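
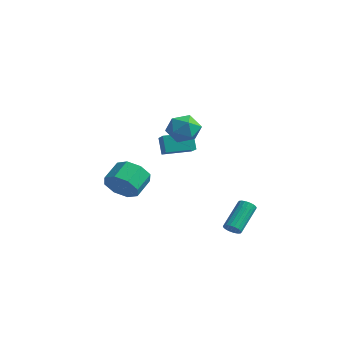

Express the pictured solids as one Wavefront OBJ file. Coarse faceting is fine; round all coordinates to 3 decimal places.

v 3.151 2.78 -4.555
v 3.686 2.902 -4.529
v 3.285 4.382 -3.2
v 2.749 4.26 -3.225
v 3.607 3.044 -4.711
v 3.205 4.525 -3.382
v 3.437 3.134 -4.863
v 3.035 4.615 -3.534
v 3.21 3.154 -4.953
v 2.809 4.635 -3.624
v 2.972 3.099 -4.965
v 2.571 4.58 -3.636
v 2.769 2.982 -4.895
v 2.368 4.463 -3.566
v 2.642 2.824 -4.758
v 2.24 4.305 -3.429
v 2.615 2.658 -4.58
v 2.214 4.138 -3.251
v 2.695 2.515 -4.398
v 2.293 3.996 -3.069
v 2.865 2.425 -4.246
v 2.463 3.906 -2.917
v 3.091 2.405 -4.156
v 2.69 3.886 -2.827
v 3.329 2.46 -4.144
v 2.928 3.941 -2.815
v 3.532 2.577 -4.214
v 3.131 4.058 -2.885
v 3.66 2.735 -4.351
v 3.258 4.216 -3.022
v -1.589 2.159 0.042
v -2.05 2.325 1.149
v -3.015 3.066 -0.687
v -3.475 3.232 0.419
v -0.725 3.628 0.181
v -1.185 3.794 1.287
v -2.15 4.535 -0.549
v -2.611 4.701 0.558
v 2.263 0.497 4.117
v 3 0.693 3.424
v 1.58 -0.613 3.076
v 2.317 -0.417 2.383
v 2.551 -0.905 3.26
v 2.973 -0.219 3.904
v 1.607 0.299 2.596
v 2.029 0.985 3.24
v 2.595 0.571 2.485
v 3.178 -0.173 2.895
v 1.402 0.253 3.605
v 1.985 -0.491 4.015
v -1.346 -1.249 -1.677
v -0.691 -0.643 -2.32
v -1.039 0.534 -1.567
v -1.694 -0.071 -0.923
v -1.479 -0.688 -2.614
v -1.827 0.489 -1.861
v -2.189 -1.061 -2.358
v -2.537 0.116 -1.605
v -2.405 -1.544 -1.704
v -2.753 -0.367 -0.951
v -2.001 -1.854 -1.033
v -2.349 -0.677 -0.28
v -1.213 -1.809 -0.739
v -1.561 -0.632 0.014
v -0.503 -1.436 -0.995
v -0.851 -0.259 -0.242
v -0.287 -0.953 -1.649
v -0.635 0.224 -0.896
f 2 1 5
f 2 5 3
f 3 5 6
f 3 6 4
f 5 1 7
f 5 7 6
f 6 7 8
f 6 8 4
f 7 1 9
f 7 9 8
f 8 9 10
f 8 10 4
f 9 1 11
f 9 11 10
f 10 11 12
f 10 12 4
f 11 1 13
f 11 13 12
f 12 13 14
f 12 14 4
f 13 1 15
f 13 15 14
f 14 15 16
f 14 16 4
f 15 1 17
f 15 17 16
f 16 17 18
f 16 18 4
f 17 1 19
f 17 19 18
f 18 19 20
f 18 20 4
f 19 1 21
f 19 21 20
f 20 21 22
f 20 22 4
f 21 1 23
f 21 23 22
f 22 23 24
f 22 24 4
f 23 1 25
f 23 25 24
f 24 25 26
f 24 26 4
f 25 1 27
f 25 27 26
f 26 27 28
f 26 28 4
f 27 1 29
f 27 29 28
f 28 29 30
f 28 30 4
f 29 1 2
f 29 2 30
f 30 2 3
f 30 3 4
f 32 34 31
f 35 32 31
f 31 34 33
f 33 35 31
f 32 38 34
f 36 32 35
f 36 38 32
f 34 38 33
f 37 35 33
f 33 38 37
f 37 36 35
f 38 36 37
f 39 50 44
f 39 44 40
f 39 40 46
f 39 46 49
f 39 49 50
f 40 44 48
f 44 50 43
f 50 49 41
f 49 46 45
f 46 40 47
f 42 48 43
f 42 43 41
f 42 41 45
f 42 45 47
f 42 47 48
f 43 48 44
f 41 43 50
f 45 41 49
f 47 45 46
f 48 47 40
f 52 51 55
f 52 55 53
f 53 55 56
f 53 56 54
f 55 51 57
f 55 57 56
f 56 57 58
f 56 58 54
f 57 51 59
f 57 59 58
f 58 59 60
f 58 60 54
f 59 51 61
f 59 61 60
f 60 61 62
f 60 62 54
f 61 51 63
f 61 63 62
f 62 63 64
f 62 64 54
f 63 51 65
f 63 65 64
f 64 65 66
f 64 66 54
f 65 51 67
f 65 67 66
f 66 67 68
f 66 68 54
f 67 51 52
f 67 52 68
f 68 52 53
f 68 53 54



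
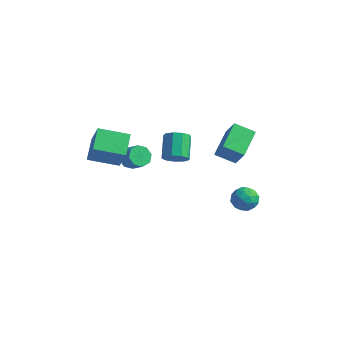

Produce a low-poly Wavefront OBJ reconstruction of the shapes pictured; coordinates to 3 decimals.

v 1.344 3.56 -2.832
v 2.021 3.743 -2.368
v 1.659 2.237 -2.772
v 2.336 2.42 -2.308
v 1.566 2.519 -1.985
v 1.371 3.336 -2.022
v 2.309 2.644 -3.118
v 2.114 3.461 -3.155
v 2.618 3.176 -2.544
v 2.158 3.099 -1.844
v 1.522 2.881 -3.296
v 1.062 2.804 -2.596
v 1.655 3.767 -2.605
v 2.025 2.213 -2.535
v 1.572 2.271 -2.345
v 1.97 2.378 -2.072
v 1.273 3.529 -2.402
v 1.671 3.636 -2.129
v 1.403 2.916 -1.904
v 2.009 2.344 -3.011
v 2.407 2.451 -2.738
v 1.71 3.602 -3.068
v 2.108 3.709 -2.795
v 2.277 3.064 -3.236
v 2.404 3.542 -2.436
v 2.589 2.764 -2.401
v 2.573 2.896 -2.877
v 2.458 3.377 -2.899
v 2.133 3.496 -2.024
v 2.319 2.719 -1.989
v 1.866 2.777 -1.799
v 1.751 3.257 -1.821
v 2.484 3.163 -2.128
v 1.361 3.261 -3.151
v 1.547 2.484 -3.116
v 1.929 2.723 -3.319
v 1.814 3.203 -3.341
v 1.091 3.216 -2.739
v 1.276 2.438 -2.704
v 1.222 2.603 -2.241
v 1.107 3.084 -2.263
v 1.196 2.817 -3.012
v 0.069 2.549 0.547
v 0.865 2.225 1.751
v -0.386 4.202 1.293
v 0.41 3.878 2.498
v 1.11 3.082 0.002
v 1.906 2.758 1.207
v 0.655 4.735 0.749
v 1.451 4.411 1.953
v -3.502 -3.8 2.186
v -4.14 -2.649 2.884
v -2.152 -2.771 1.722
v -2.79 -1.62 2.421
v -2.69 -4.22 3.619
v -3.328 -3.069 4.318
v -1.34 -3.191 3.156
v -1.978 -2.04 3.854
v -2.672 -1.25 1.214
v -2.306 -1.505 0.674
v -1.483 -1.664 1.306
v -1.848 -1.41 1.846
v -2.247 -0.976 0.73
v -1.424 -1.135 1.362
v -2.436 -0.607 1.07
v -1.613 -0.766 1.702
v -2.764 -0.615 1.494
v -1.94 -0.775 2.126
v -3.037 -0.996 1.754
v -2.214 -1.155 2.386
v -3.096 -1.525 1.698
v -2.273 -1.684 2.33
v -2.907 -1.894 1.358
v -2.084 -2.053 1.99
v -2.58 -1.885 0.934
v -1.756 -2.045 1.566
v 0.154 -0.947 2.266
v 0.82 -0.728 2.501
v 0.153 0.266 3.469
v -0.514 0.047 3.234
v 0.674 -0.445 2.108
v 0.006 0.55 3.076
v 0.283 -0.396 1.789
v -0.384 0.598 2.758
v -0.167 -0.605 1.694
v -0.835 0.389 2.662
v -0.468 -0.975 1.866
v -1.135 0.02 2.834
v -0.478 -1.331 2.225
v -1.145 -0.337 3.193
v -0.192 -1.508 2.603
v -0.859 -0.513 3.572
v 0.256 -1.422 2.824
v -0.412 -0.428 3.792
v 0.655 -1.115 2.784
v -0.012 -0.12 3.752
f 1 38 17
f 38 12 41
f 17 41 6
f 38 41 17
f 1 17 13
f 17 6 18
f 13 18 2
f 17 18 13
f 1 13 22
f 13 2 23
f 22 23 8
f 13 23 22
f 1 22 34
f 22 8 37
f 34 37 11
f 22 37 34
f 1 34 38
f 34 11 42
f 38 42 12
f 34 42 38
f 2 18 29
f 18 6 32
f 29 32 10
f 18 32 29
f 6 41 19
f 41 12 40
f 19 40 5
f 41 40 19
f 12 42 39
f 42 11 35
f 39 35 3
f 42 35 39
f 11 37 36
f 37 8 24
f 36 24 7
f 37 24 36
f 8 23 28
f 23 2 25
f 28 25 9
f 23 25 28
f 4 30 16
f 30 10 31
f 16 31 5
f 30 31 16
f 4 16 14
f 16 5 15
f 14 15 3
f 16 15 14
f 4 14 21
f 14 3 20
f 21 20 7
f 14 20 21
f 4 21 26
f 21 7 27
f 26 27 9
f 21 27 26
f 4 26 30
f 26 9 33
f 30 33 10
f 26 33 30
f 5 31 19
f 31 10 32
f 19 32 6
f 31 32 19
f 3 15 39
f 15 5 40
f 39 40 12
f 15 40 39
f 7 20 36
f 20 3 35
f 36 35 11
f 20 35 36
f 9 27 28
f 27 7 24
f 28 24 8
f 27 24 28
f 10 33 29
f 33 9 25
f 29 25 2
f 33 25 29
f 44 46 43
f 47 44 43
f 43 46 45
f 45 47 43
f 44 50 46
f 48 44 47
f 48 50 44
f 46 50 45
f 49 47 45
f 45 50 49
f 49 48 47
f 50 48 49
f 52 54 51
f 55 52 51
f 51 54 53
f 53 55 51
f 52 58 54
f 56 52 55
f 56 58 52
f 54 58 53
f 57 55 53
f 53 58 57
f 57 56 55
f 58 56 57
f 60 59 63
f 60 63 61
f 61 63 64
f 61 64 62
f 63 59 65
f 63 65 64
f 64 65 66
f 64 66 62
f 65 59 67
f 65 67 66
f 66 67 68
f 66 68 62
f 67 59 69
f 67 69 68
f 68 69 70
f 68 70 62
f 69 59 71
f 69 71 70
f 70 71 72
f 70 72 62
f 71 59 73
f 71 73 72
f 72 73 74
f 72 74 62
f 73 59 75
f 73 75 74
f 74 75 76
f 74 76 62
f 75 59 60
f 75 60 76
f 76 60 61
f 76 61 62
f 78 77 81
f 78 81 79
f 79 81 82
f 79 82 80
f 81 77 83
f 81 83 82
f 82 83 84
f 82 84 80
f 83 77 85
f 83 85 84
f 84 85 86
f 84 86 80
f 85 77 87
f 85 87 86
f 86 87 88
f 86 88 80
f 87 77 89
f 87 89 88
f 88 89 90
f 88 90 80
f 89 77 91
f 89 91 90
f 90 91 92
f 90 92 80
f 91 77 93
f 91 93 92
f 92 93 94
f 92 94 80
f 93 77 95
f 93 95 94
f 94 95 96
f 94 96 80
f 95 77 78
f 95 78 96
f 96 78 79
f 96 79 80



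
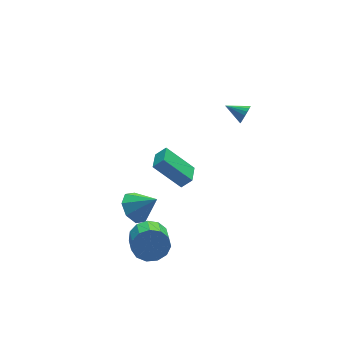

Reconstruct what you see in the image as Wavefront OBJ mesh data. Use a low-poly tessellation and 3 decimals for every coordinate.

v -3.808 -3.238 -2.448
v -3.184 -3.725 -3.043
v -3.527 -4.748 -2.566
v -4.152 -4.262 -1.972
v -2.898 -3.605 -2.579
v -3.241 -4.628 -2.102
v -2.901 -3.368 -2.074
v -3.245 -4.392 -1.597
v -3.192 -3.091 -1.688
v -3.536 -4.114 -1.211
v -3.679 -2.86 -1.543
v -4.023 -3.883 -1.066
v -4.207 -2.749 -1.686
v -4.55 -3.772 -1.209
v -4.608 -2.794 -2.071
v -4.952 -3.817 -1.594
v -4.755 -2.98 -2.575
v -5.099 -4.003 -2.099
v -4.602 -3.248 -3.04
v -4.945 -4.271 -2.563
v -4.197 -3.513 -3.317
v -4.54 -4.536 -2.84
v -3.668 -3.691 -3.318
v -4.011 -4.714 -2.841
v -3.365 -0.726 -2.816
v -2.66 -0.816 -3.475
v -2.475 -1.434 -1.764
v -2.61 -0.183 -3.091
v -3.002 0.132 -2.545
v -3.608 -0.055 -2.159
v -4.071 -0.635 -2.157
v -4.121 -1.268 -2.541
v -3.728 -1.583 -3.087
v -3.123 -1.396 -3.473
v 0.354 0.268 -3.251
v -0.809 1.254 -1.837
v -0.173 0.488 -3.839
v -1.337 1.475 -2.425
v 0.977 1.265 -3.435
v -0.187 2.252 -2.021
v 0.449 1.486 -4.023
v -0.714 2.472 -2.609
v 2.135 -1.973 3.832
v 2.433 -1.893 4.3
v 1.425 -1.167 4.148
v 2.54 -1.736 4.138
v 2.567 -1.626 3.916
v 2.508 -1.585 3.678
v 2.375 -1.62 3.47
v 2.195 -1.726 3.334
v 2.003 -1.88 3.296
v 1.837 -2.053 3.365
v 1.73 -2.21 3.527
v 1.704 -2.32 3.749
v 1.763 -2.362 3.987
v 1.895 -2.326 4.195
v 2.076 -2.221 4.331
v 2.267 -2.066 4.369
f 2 1 5
f 2 5 3
f 3 5 6
f 3 6 4
f 5 1 7
f 5 7 6
f 6 7 8
f 6 8 4
f 7 1 9
f 7 9 8
f 8 9 10
f 8 10 4
f 9 1 11
f 9 11 10
f 10 11 12
f 10 12 4
f 11 1 13
f 11 13 12
f 12 13 14
f 12 14 4
f 13 1 15
f 13 15 14
f 14 15 16
f 14 16 4
f 15 1 17
f 15 17 16
f 16 17 18
f 16 18 4
f 17 1 19
f 17 19 18
f 18 19 20
f 18 20 4
f 19 1 21
f 19 21 20
f 20 21 22
f 20 22 4
f 21 1 23
f 21 23 22
f 22 23 24
f 22 24 4
f 23 1 2
f 23 2 24
f 24 2 3
f 24 3 4
f 26 25 28
f 26 28 27
f 28 25 29
f 28 29 27
f 29 25 30
f 29 30 27
f 30 25 31
f 30 31 27
f 31 25 32
f 31 32 27
f 32 25 33
f 32 33 27
f 33 25 34
f 33 34 27
f 34 25 26
f 34 26 27
f 36 38 35
f 39 36 35
f 35 38 37
f 37 39 35
f 36 42 38
f 40 36 39
f 40 42 36
f 38 42 37
f 41 39 37
f 37 42 41
f 41 40 39
f 42 40 41
f 44 43 46
f 44 46 45
f 46 43 47
f 46 47 45
f 47 43 48
f 47 48 45
f 48 43 49
f 48 49 45
f 49 43 50
f 49 50 45
f 50 43 51
f 50 51 45
f 51 43 52
f 51 52 45
f 52 43 53
f 52 53 45
f 53 43 54
f 53 54 45
f 54 43 55
f 54 55 45
f 55 43 56
f 55 56 45
f 56 43 57
f 56 57 45
f 57 43 58
f 57 58 45
f 58 43 44
f 58 44 45



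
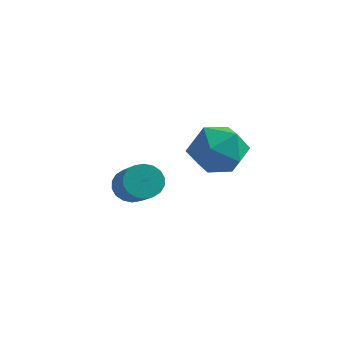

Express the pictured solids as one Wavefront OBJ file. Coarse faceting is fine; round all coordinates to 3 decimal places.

v -2.236 1.837 -4.376
v -1.801 1.655 -4.984
v -0.848 0.621 -3.993
v -1.284 0.803 -3.384
v -1.64 1.928 -4.854
v -0.687 0.894 -3.863
v -1.597 2.183 -4.629
v -0.644 1.149 -3.638
v -1.68 2.37 -4.354
v -0.728 1.336 -3.363
v -1.874 2.451 -4.083
v -0.922 1.417 -3.092
v -2.14 2.41 -3.87
v -1.187 1.376 -2.879
v -2.424 2.256 -3.758
v -1.472 1.222 -2.766
v -2.672 2.019 -3.767
v -1.719 0.985 -2.776
v -2.833 1.746 -3.897
v -1.88 0.712 -2.906
v -2.876 1.491 -4.122
v -1.923 0.457 -3.131
v -2.792 1.304 -4.397
v -1.84 0.27 -3.406
v -2.598 1.223 -4.668
v -1.646 0.189 -3.677
v -2.333 1.264 -4.881
v -1.38 0.23 -3.89
v -2.048 1.418 -4.994
v -1.096 0.384 -4.002
v 1.794 0.752 -1.097
v 2.817 0.454 -0.622
v 1.043 -0.874 -0.498
v 2.066 -1.172 -0.023
v 1.444 -0.297 0.434
v 1.908 0.708 0.063
v 1.952 -1.128 -1.183
v 2.416 -0.123 -1.554
v 2.915 -0.708 -0.676
v 2.601 -0.194 0.324
v 1.259 -0.226 -1.444
v 0.945 0.288 -0.444
f 2 1 5
f 2 5 3
f 3 5 6
f 3 6 4
f 5 1 7
f 5 7 6
f 6 7 8
f 6 8 4
f 7 1 9
f 7 9 8
f 8 9 10
f 8 10 4
f 9 1 11
f 9 11 10
f 10 11 12
f 10 12 4
f 11 1 13
f 11 13 12
f 12 13 14
f 12 14 4
f 13 1 15
f 13 15 14
f 14 15 16
f 14 16 4
f 15 1 17
f 15 17 16
f 16 17 18
f 16 18 4
f 17 1 19
f 17 19 18
f 18 19 20
f 18 20 4
f 19 1 21
f 19 21 20
f 20 21 22
f 20 22 4
f 21 1 23
f 21 23 22
f 22 23 24
f 22 24 4
f 23 1 25
f 23 25 24
f 24 25 26
f 24 26 4
f 25 1 27
f 25 27 26
f 26 27 28
f 26 28 4
f 27 1 29
f 27 29 28
f 28 29 30
f 28 30 4
f 29 1 2
f 29 2 30
f 30 2 3
f 30 3 4
f 31 42 36
f 31 36 32
f 31 32 38
f 31 38 41
f 31 41 42
f 32 36 40
f 36 42 35
f 42 41 33
f 41 38 37
f 38 32 39
f 34 40 35
f 34 35 33
f 34 33 37
f 34 37 39
f 34 39 40
f 35 40 36
f 33 35 42
f 37 33 41
f 39 37 38
f 40 39 32



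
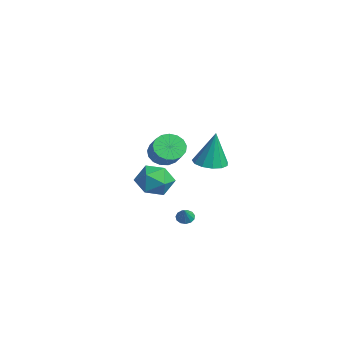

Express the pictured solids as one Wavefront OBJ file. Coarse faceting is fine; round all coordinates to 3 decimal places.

v -3.982 1.205 -3.06
v -3.428 2.072 -3.654
v -2.332 0.748 -2.186
v -1.778 1.615 -2.78
v -2.574 1.886 -1.942
v -3.594 2.168 -2.482
v -2.166 0.652 -3.358
v -3.186 0.934 -3.898
v -2.305 1.729 -3.839
v -2.557 2.492 -2.963
v -3.203 0.328 -2.877
v -3.455 1.091 -2.001
v 3.146 -0.085 1.778
v 3.606 0.367 1.209
v 4.674 0.317 2.033
v 4.214 -0.135 2.602
v 3.434 0.655 1.448
v 4.503 0.605 2.272
v 3.197 0.773 1.763
v 4.265 0.724 2.587
v 2.948 0.695 2.081
v 4.016 0.645 2.905
v 2.744 0.438 2.33
v 3.813 0.388 3.154
v 2.633 0.061 2.452
v 3.701 0.011 3.276
v 2.638 -0.349 2.42
v 3.707 -0.399 3.244
v 2.76 -0.699 2.241
v 3.829 -0.749 3.065
v 2.971 -0.908 1.956
v 4.039 -0.958 2.779
v 3.221 -0.929 1.63
v 4.29 -0.979 2.453
v 3.454 -0.756 1.338
v 4.523 -0.806 2.161
v 3.617 -0.43 1.146
v 4.685 -0.479 1.97
v 3.671 -0.025 1.1
v 4.74 -0.074 1.924
v 1.288 3.057 -0.089
v 2.211 2.836 -0.143
v 1.472 3.303 2.029
v 2.179 3.367 -0.202
v 1.865 3.8 -0.225
v 1.367 3.997 -0.205
v 0.845 3.895 -0.148
v 0.463 3.527 -0.072
v 0.344 3.011 -0.002
v 0.524 2.508 0.041
v 0.947 2.18 0.042
v 1.478 2.131 0.002
v 1.95 2.375 -0.067
v 0.8 1.872 -4.136
v 1.18 1.771 -4.461
v 1.42 1.588 -3.324
v 1.209 2.047 -4.386
v 1.108 2.267 -4.232
v 0.91 2.363 -4.047
v 0.677 2.302 -3.891
v 0.483 2.105 -3.812
v 0.39 1.834 -3.836
v 0.427 1.575 -3.955
v 0.583 1.411 -4.132
v 0.808 1.393 -4.31
v 1.031 1.527 -4.433
f 1 12 6
f 1 6 2
f 1 2 8
f 1 8 11
f 1 11 12
f 2 6 10
f 6 12 5
f 12 11 3
f 11 8 7
f 8 2 9
f 4 10 5
f 4 5 3
f 4 3 7
f 4 7 9
f 4 9 10
f 5 10 6
f 3 5 12
f 7 3 11
f 9 7 8
f 10 9 2
f 14 13 17
f 14 17 15
f 15 17 18
f 15 18 16
f 17 13 19
f 17 19 18
f 18 19 20
f 18 20 16
f 19 13 21
f 19 21 20
f 20 21 22
f 20 22 16
f 21 13 23
f 21 23 22
f 22 23 24
f 22 24 16
f 23 13 25
f 23 25 24
f 24 25 26
f 24 26 16
f 25 13 27
f 25 27 26
f 26 27 28
f 26 28 16
f 27 13 29
f 27 29 28
f 28 29 30
f 28 30 16
f 29 13 31
f 29 31 30
f 30 31 32
f 30 32 16
f 31 13 33
f 31 33 32
f 32 33 34
f 32 34 16
f 33 13 35
f 33 35 34
f 34 35 36
f 34 36 16
f 35 13 37
f 35 37 36
f 36 37 38
f 36 38 16
f 37 13 39
f 37 39 38
f 38 39 40
f 38 40 16
f 39 13 14
f 39 14 40
f 40 14 15
f 40 15 16
f 42 41 44
f 42 44 43
f 44 41 45
f 44 45 43
f 45 41 46
f 45 46 43
f 46 41 47
f 46 47 43
f 47 41 48
f 47 48 43
f 48 41 49
f 48 49 43
f 49 41 50
f 49 50 43
f 50 41 51
f 50 51 43
f 51 41 52
f 51 52 43
f 52 41 53
f 52 53 43
f 53 41 42
f 53 42 43
f 55 54 57
f 55 57 56
f 57 54 58
f 57 58 56
f 58 54 59
f 58 59 56
f 59 54 60
f 59 60 56
f 60 54 61
f 60 61 56
f 61 54 62
f 61 62 56
f 62 54 63
f 62 63 56
f 63 54 64
f 63 64 56
f 64 54 65
f 64 65 56
f 65 54 66
f 65 66 56
f 66 54 55
f 66 55 56



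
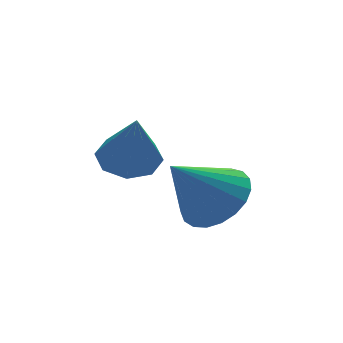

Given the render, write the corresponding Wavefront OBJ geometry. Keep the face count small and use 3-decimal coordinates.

v -0.828 -2.467 3.321
v -0.255 -2.297 3.441
v -0.912 -3.013 4.499
v -0.567 -1.975 3.568
v -1.032 -1.94 3.551
v -1.378 -2.215 3.399
v -1.402 -2.637 3.202
v -1.09 -2.96 3.075
v -0.624 -2.994 3.092
v -0.278 -2.72 3.243
v 0.738 -2.745 2.047
v 1.32 -2.665 2.56
v -0.178 -2.775 3.093
v 1.241 -2.356 2.499
v 1.074 -2.115 2.36
v 0.85 -1.983 2.167
v 0.606 -1.983 1.953
v 0.385 -2.114 1.756
v 0.225 -2.355 1.609
v 0.153 -2.663 1.537
v 0.183 -2.986 1.555
v 0.309 -3.267 1.657
v 0.509 -3.458 1.827
v 0.748 -3.525 2.035
v 0.986 -3.458 2.245
v 1.181 -3.268 2.421
v 1.299 -2.987 2.532
f 2 1 4
f 2 4 3
f 4 1 5
f 4 5 3
f 5 1 6
f 5 6 3
f 6 1 7
f 6 7 3
f 7 1 8
f 7 8 3
f 8 1 9
f 8 9 3
f 9 1 10
f 9 10 3
f 10 1 2
f 10 2 3
f 12 11 14
f 12 14 13
f 14 11 15
f 14 15 13
f 15 11 16
f 15 16 13
f 16 11 17
f 16 17 13
f 17 11 18
f 17 18 13
f 18 11 19
f 18 19 13
f 19 11 20
f 19 20 13
f 20 11 21
f 20 21 13
f 21 11 22
f 21 22 13
f 22 11 23
f 22 23 13
f 23 11 24
f 23 24 13
f 24 11 25
f 24 25 13
f 25 11 26
f 25 26 13
f 26 11 27
f 26 27 13
f 27 11 12
f 27 12 13



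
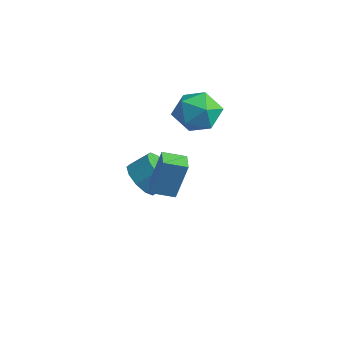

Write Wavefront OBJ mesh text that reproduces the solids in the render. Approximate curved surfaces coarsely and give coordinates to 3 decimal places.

v 2.474 -4.251 1.258
v 2.752 -3.83 3.007
v 1.635 -3.727 1.265
v 1.912 -3.305 3.013
v 3.008 -3.395 0.967
v 3.285 -2.973 2.715
v 2.168 -2.87 0.973
v 2.446 -2.449 2.722
v -2.849 -1.123 -2.045
v -2.03 -1.087 -2.618
v -1.553 -0.321 -1.889
v -2.371 -0.357 -1.315
v -2.423 -0.652 -2.817
v -1.945 0.113 -2.088
v -2.977 -0.398 -2.721
v -2.5 0.368 -1.992
v -3.483 -0.42 -2.367
v -3.006 0.345 -1.638
v -3.747 -0.711 -1.889
v -3.269 0.055 -1.16
v -3.667 -1.159 -1.471
v -3.19 -0.393 -0.742
v -3.275 -1.593 -1.272
v -2.797 -0.828 -0.543
v -2.72 -1.848 -1.368
v -2.243 -1.082 -0.639
v -2.214 -1.825 -1.722
v -1.737 -1.06 -0.993
v -1.951 -1.535 -2.2
v -1.473 -0.769 -1.471
v -2.227 2.034 2.257
v -1.615 1.79 1.256
v -1.805 0.27 2.944
v -1.193 0.026 1.943
v -0.773 0.837 2.72
v -1.034 1.927 2.295
v -2.386 0.133 1.905
v -2.647 1.223 1.48
v -1.713 0.616 1.038
v -0.716 1.051 1.542
v -2.704 1.009 2.658
v -1.707 1.444 3.162
f 2 4 1
f 5 2 1
f 1 4 3
f 3 5 1
f 2 8 4
f 6 2 5
f 6 8 2
f 4 8 3
f 7 5 3
f 3 8 7
f 7 6 5
f 8 6 7
f 10 9 13
f 10 13 11
f 11 13 14
f 11 14 12
f 13 9 15
f 13 15 14
f 14 15 16
f 14 16 12
f 15 9 17
f 15 17 16
f 16 17 18
f 16 18 12
f 17 9 19
f 17 19 18
f 18 19 20
f 18 20 12
f 19 9 21
f 19 21 20
f 20 21 22
f 20 22 12
f 21 9 23
f 21 23 22
f 22 23 24
f 22 24 12
f 23 9 25
f 23 25 24
f 24 25 26
f 24 26 12
f 25 9 27
f 25 27 26
f 26 27 28
f 26 28 12
f 27 9 29
f 27 29 28
f 28 29 30
f 28 30 12
f 29 9 10
f 29 10 30
f 30 10 11
f 30 11 12
f 31 42 36
f 31 36 32
f 31 32 38
f 31 38 41
f 31 41 42
f 32 36 40
f 36 42 35
f 42 41 33
f 41 38 37
f 38 32 39
f 34 40 35
f 34 35 33
f 34 33 37
f 34 37 39
f 34 39 40
f 35 40 36
f 33 35 42
f 37 33 41
f 39 37 38
f 40 39 32



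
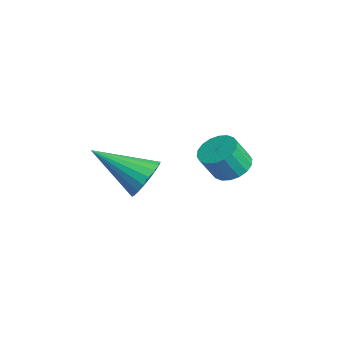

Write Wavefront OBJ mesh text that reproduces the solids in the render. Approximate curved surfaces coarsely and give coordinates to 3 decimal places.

v -0.328 1.972 2.021
v 0.338 1.688 1.791
v 0.433 1.103 2.788
v -0.232 1.388 3.019
v 0.429 1.972 1.949
v 0.524 1.388 2.947
v 0.37 2.257 2.122
v 0.465 1.672 3.119
v 0.173 2.486 2.275
v 0.268 1.901 3.272
v -0.124 2.612 2.377
v -0.029 2.028 3.374
v -0.461 2.612 2.409
v -0.366 2.027 3.407
v -0.771 2.486 2.364
v -0.676 1.901 3.362
v -0.993 2.257 2.252
v -0.898 1.672 3.249
v -1.084 1.972 2.093
v -0.989 1.388 3.091
v -1.025 1.688 1.921
v -0.93 1.103 2.918
v -0.828 1.459 1.768
v -0.733 0.874 2.765
v -0.531 1.332 1.666
v -0.436 0.748 2.663
v -0.194 1.333 1.633
v -0.099 0.748 2.631
v 0.116 1.459 1.678
v 0.211 0.874 2.676
v 0.667 -1.337 2.6
v 1.194 -1.896 2.236
v -0.267 -2.943 3.72
v 1.375 -1.801 2.524
v 1.434 -1.626 2.825
v 1.361 -1.4 3.087
v 1.167 -1.164 3.265
v 0.887 -0.957 3.328
v 0.569 -0.816 3.265
v 0.268 -0.765 3.087
v 0.036 -0.813 2.824
v -0.087 -0.952 2.523
v -0.079 -1.157 2.236
v 0.057 -1.393 2.011
v 0.299 -1.619 1.888
v 0.605 -1.797 1.888
v 0.921 -1.895 2.011
f 2 1 5
f 2 5 3
f 3 5 6
f 3 6 4
f 5 1 7
f 5 7 6
f 6 7 8
f 6 8 4
f 7 1 9
f 7 9 8
f 8 9 10
f 8 10 4
f 9 1 11
f 9 11 10
f 10 11 12
f 10 12 4
f 11 1 13
f 11 13 12
f 12 13 14
f 12 14 4
f 13 1 15
f 13 15 14
f 14 15 16
f 14 16 4
f 15 1 17
f 15 17 16
f 16 17 18
f 16 18 4
f 17 1 19
f 17 19 18
f 18 19 20
f 18 20 4
f 19 1 21
f 19 21 20
f 20 21 22
f 20 22 4
f 21 1 23
f 21 23 22
f 22 23 24
f 22 24 4
f 23 1 25
f 23 25 24
f 24 25 26
f 24 26 4
f 25 1 27
f 25 27 26
f 26 27 28
f 26 28 4
f 27 1 29
f 27 29 28
f 28 29 30
f 28 30 4
f 29 1 2
f 29 2 30
f 30 2 3
f 30 3 4
f 32 31 34
f 32 34 33
f 34 31 35
f 34 35 33
f 35 31 36
f 35 36 33
f 36 31 37
f 36 37 33
f 37 31 38
f 37 38 33
f 38 31 39
f 38 39 33
f 39 31 40
f 39 40 33
f 40 31 41
f 40 41 33
f 41 31 42
f 41 42 33
f 42 31 43
f 42 43 33
f 43 31 44
f 43 44 33
f 44 31 45
f 44 45 33
f 45 31 46
f 45 46 33
f 46 31 47
f 46 47 33
f 47 31 32
f 47 32 33



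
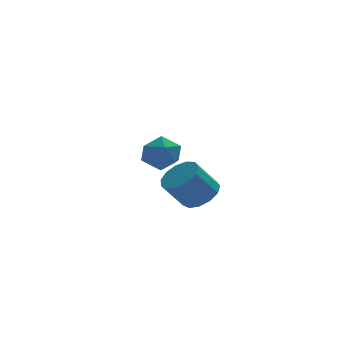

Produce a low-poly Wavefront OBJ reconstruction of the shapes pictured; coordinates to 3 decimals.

v 0.246 -2.796 0.379
v 1.035 -3.091 0.936
v 0.022 -3.259 2.279
v -0.766 -2.964 1.721
v 1.006 -2.525 0.986
v -0.006 -2.693 2.329
v 0.737 -2.045 0.843
v -0.276 -2.213 2.185
v 0.311 -1.803 0.552
v -0.701 -1.971 1.895
v -0.135 -1.877 0.206
v -1.147 -2.045 1.549
v -0.46 -2.242 -0.085
v -1.473 -2.41 1.258
v -0.561 -2.783 -0.228
v -1.573 -2.952 1.114
v -0.405 -3.329 -0.179
v -1.418 -3.497 1.163
v -0.043 -3.705 0.047
v -1.056 -3.873 1.389
v 0.411 -3.792 0.378
v -0.601 -3.961 1.721
v 0.813 -3.563 0.71
v -0.199 -3.732 2.053
v -0.798 3.617 1.092
v 0.292 3.565 1.024
v -0.912 1.935 0.556
v 0.178 1.883 0.488
v -0.306 1.96 1.466
v -0.235 3 1.797
v -0.385 2.5 -0.217
v -0.314 3.54 0.114
v 0.548 2.875 0.215
v 0.596 2.541 1.255
v -1.216 2.959 0.325
v -1.168 2.625 1.365
f 2 1 5
f 2 5 3
f 3 5 6
f 3 6 4
f 5 1 7
f 5 7 6
f 6 7 8
f 6 8 4
f 7 1 9
f 7 9 8
f 8 9 10
f 8 10 4
f 9 1 11
f 9 11 10
f 10 11 12
f 10 12 4
f 11 1 13
f 11 13 12
f 12 13 14
f 12 14 4
f 13 1 15
f 13 15 14
f 14 15 16
f 14 16 4
f 15 1 17
f 15 17 16
f 16 17 18
f 16 18 4
f 17 1 19
f 17 19 18
f 18 19 20
f 18 20 4
f 19 1 21
f 19 21 20
f 20 21 22
f 20 22 4
f 21 1 23
f 21 23 22
f 22 23 24
f 22 24 4
f 23 1 2
f 23 2 24
f 24 2 3
f 24 3 4
f 25 36 30
f 25 30 26
f 25 26 32
f 25 32 35
f 25 35 36
f 26 30 34
f 30 36 29
f 36 35 27
f 35 32 31
f 32 26 33
f 28 34 29
f 28 29 27
f 28 27 31
f 28 31 33
f 28 33 34
f 29 34 30
f 27 29 36
f 31 27 35
f 33 31 32
f 34 33 26



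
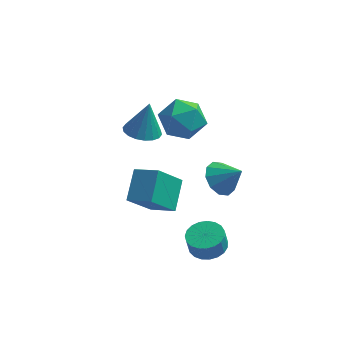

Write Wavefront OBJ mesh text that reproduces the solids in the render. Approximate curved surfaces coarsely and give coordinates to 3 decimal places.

v -1.233 -0.754 -1.495
v -1.124 0.747 -0.488
v -2.508 -0.308 -2.022
v -2.399 1.192 -1.016
v -0.241 0.228 -3.064
v -0.132 1.728 -2.058
v -1.516 0.673 -3.592
v -1.407 2.174 -2.585
v 1.623 -1.622 -3.64
v 2.513 -1.337 -3.467
v 2.366 -1.473 -2.487
v 1.477 -1.758 -2.66
v 2.313 -0.997 -3.45
v 2.166 -1.133 -2.47
v 1.994 -0.765 -3.465
v 1.847 -0.901 -2.486
v 1.61 -0.681 -3.511
v 1.464 -0.817 -2.531
v 1.229 -0.76 -3.579
v 1.083 -0.896 -2.599
v 0.916 -0.988 -3.658
v 0.77 -1.124 -2.678
v 0.726 -1.325 -3.733
v 0.579 -1.461 -2.753
v 0.69 -1.714 -3.792
v 0.543 -1.85 -2.813
v 0.816 -2.087 -3.825
v 0.669 -2.223 -2.846
v 1.082 -2.38 -3.826
v 0.935 -2.516 -2.847
v 1.441 -2.541 -3.795
v 1.294 -2.677 -2.815
v 1.831 -2.544 -3.737
v 1.685 -2.68 -2.757
v 2.186 -2.387 -3.662
v 2.039 -2.523 -2.682
v 2.444 -2.098 -3.583
v 2.297 -2.234 -2.603
v 2.559 -1.726 -3.514
v 2.412 -1.863 -2.534
v -0.708 2.853 2.563
v 0.266 2.554 1.819
v -0.546 1.046 3.501
v 0.428 0.747 2.757
v 0.554 1.651 3.628
v 0.454 2.768 3.048
v -0.734 0.832 2.272
v -0.834 1.949 1.692
v 0.25 1.305 1.639
v 1.046 1.811 2.477
v -1.326 1.789 2.843
v -0.53 2.295 3.681
v 1.488 3.65 -3.546
v 1.965 2.994 -4.213
v 2.572 3.39 -2.514
v 2.203 3.59 -4.313
v 2.167 4.209 -4.12
v 1.872 4.614 -3.707
v 1.43 4.651 -3.234
v 1.01 4.306 -2.88
v 0.772 3.71 -2.78
v 0.808 3.091 -2.973
v 1.103 2.686 -3.385
v 1.545 2.649 -3.859
v -2.264 2.783 0.531
v -1.309 2.812 0.365
v -1.956 3.157 2.369
v -1.43 3.221 0.302
v -1.716 3.544 0.285
v -2.11 3.716 0.316
v -2.535 3.703 0.39
v -2.907 3.508 0.492
v -3.151 3.17 0.601
v -3.219 2.754 0.697
v -3.098 2.345 0.761
v -2.812 2.022 0.778
v -2.418 1.85 0.747
v -1.993 1.863 0.673
v -1.621 2.058 0.571
v -1.377 2.396 0.461
f 2 4 1
f 5 2 1
f 1 4 3
f 3 5 1
f 2 8 4
f 6 2 5
f 6 8 2
f 4 8 3
f 7 5 3
f 3 8 7
f 7 6 5
f 8 6 7
f 10 9 13
f 10 13 11
f 11 13 14
f 11 14 12
f 13 9 15
f 13 15 14
f 14 15 16
f 14 16 12
f 15 9 17
f 15 17 16
f 16 17 18
f 16 18 12
f 17 9 19
f 17 19 18
f 18 19 20
f 18 20 12
f 19 9 21
f 19 21 20
f 20 21 22
f 20 22 12
f 21 9 23
f 21 23 22
f 22 23 24
f 22 24 12
f 23 9 25
f 23 25 24
f 24 25 26
f 24 26 12
f 25 9 27
f 25 27 26
f 26 27 28
f 26 28 12
f 27 9 29
f 27 29 28
f 28 29 30
f 28 30 12
f 29 9 31
f 29 31 30
f 30 31 32
f 30 32 12
f 31 9 33
f 31 33 32
f 32 33 34
f 32 34 12
f 33 9 35
f 33 35 34
f 34 35 36
f 34 36 12
f 35 9 37
f 35 37 36
f 36 37 38
f 36 38 12
f 37 9 39
f 37 39 38
f 38 39 40
f 38 40 12
f 39 9 10
f 39 10 40
f 40 10 11
f 40 11 12
f 41 52 46
f 41 46 42
f 41 42 48
f 41 48 51
f 41 51 52
f 42 46 50
f 46 52 45
f 52 51 43
f 51 48 47
f 48 42 49
f 44 50 45
f 44 45 43
f 44 43 47
f 44 47 49
f 44 49 50
f 45 50 46
f 43 45 52
f 47 43 51
f 49 47 48
f 50 49 42
f 54 53 56
f 54 56 55
f 56 53 57
f 56 57 55
f 57 53 58
f 57 58 55
f 58 53 59
f 58 59 55
f 59 53 60
f 59 60 55
f 60 53 61
f 60 61 55
f 61 53 62
f 61 62 55
f 62 53 63
f 62 63 55
f 63 53 64
f 63 64 55
f 64 53 54
f 64 54 55
f 66 65 68
f 66 68 67
f 68 65 69
f 68 69 67
f 69 65 70
f 69 70 67
f 70 65 71
f 70 71 67
f 71 65 72
f 71 72 67
f 72 65 73
f 72 73 67
f 73 65 74
f 73 74 67
f 74 65 75
f 74 75 67
f 75 65 76
f 75 76 67
f 76 65 77
f 76 77 67
f 77 65 78
f 77 78 67
f 78 65 79
f 78 79 67
f 79 65 80
f 79 80 67
f 80 65 66
f 80 66 67



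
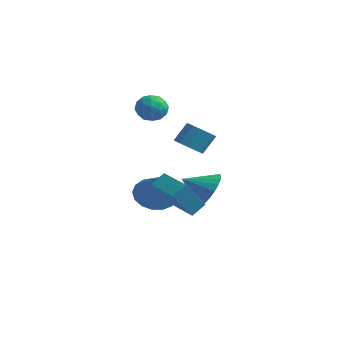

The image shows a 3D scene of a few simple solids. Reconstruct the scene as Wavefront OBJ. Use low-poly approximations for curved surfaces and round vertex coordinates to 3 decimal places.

v -0.255 -0.719 -1.234
v 0.301 0.171 -1.241
v 0.855 -1.401 0.374
v -0.083 0.272 -0.933
v -0.506 0.146 -0.694
v -0.873 -0.179 -0.579
v -1.097 -0.627 -0.613
v -1.129 -1.096 -0.79
v -0.961 -1.479 -1.069
v -0.631 -1.688 -1.385
v -0.215 -1.675 -1.667
v 0.192 -1.443 -1.85
v 0.496 -1.045 -1.891
v 0.628 -0.573 -1.782
v 0.558 -0.134 -1.548
v 2.912 -3.169 -0.133
v 2.894 -4.408 1.412
v 3.09 -2.538 0.376
v 3.073 -3.777 1.92
v 4.347 -3.423 -0.32
v 4.33 -4.662 1.224
v 4.526 -2.792 0.188
v 4.508 -4.031 1.733
v -2.061 0.482 3.483
v -1.429 0.859 3.145
v -1.251 -0.399 4.015
v -0.619 -0.022 3.677
v -1.03 0.334 4.277
v -1.53 0.879 3.948
v -1.15 -0.419 3.212
v -1.65 0.126 2.883
v -0.866 0.302 2.978
v -0.792 0.768 3.636
v -1.888 -0.308 3.524
v -1.814 0.158 4.182
v -1.816 0.748 3.267
v -0.864 -0.288 3.893
v -1.105 -0.079 4.245
v -0.734 0.143 4.047
v -1.876 0.76 3.739
v -1.504 0.981 3.541
v -1.27 0.672 4.206
v -1.176 -0.521 3.619
v -0.804 -0.3 3.421
v -1.946 0.317 3.113
v -1.575 0.539 2.915
v -1.41 -0.212 2.954
v -1.114 0.642 2.971
v -0.637 0.124 3.283
v -0.949 -0.109 3.009
v -1.244 0.211 2.816
v -1.07 0.916 3.358
v -0.594 0.398 3.67
v -0.835 0.607 4.023
v -1.13 0.927 3.83
v -0.739 0.589 3.259
v -2.086 0.062 3.49
v -1.61 -0.456 3.802
v -1.55 -0.467 3.33
v -1.845 -0.147 3.137
v -2.043 0.336 3.877
v -1.566 -0.182 4.189
v -1.436 0.249 4.344
v -1.731 0.569 4.151
v -1.941 -0.129 3.901
v 0.707 1.858 -1.545
v 1.503 1.564 -0.893
v -0.207 1.002 -0.815
v 1.352 1.897 -0.692
v 1.102 2.224 -0.621
v 0.793 2.496 -0.69
v 0.47 2.67 -0.889
v 0.184 2.721 -1.189
v -0.023 2.64 -1.542
v -0.119 2.441 -1.896
v -0.089 2.152 -2.197
v 0.062 1.819 -2.398
v 0.312 1.492 -2.47
v 0.621 1.221 -2.4
v 0.944 1.047 -2.201
v 1.231 0.996 -1.901
v 1.438 1.076 -1.548
v 1.533 1.276 -1.194
v 2.952 -2.115 2.944
v 3.658 -2.139 2.805
v 3.854 -1.509 3.698
v 3.148 -1.485 3.836
v 3.534 -1.839 2.622
v 3.73 -1.21 3.514
v 3.254 -1.614 2.524
v 3.45 -0.984 3.417
v 2.893 -1.522 2.539
v 3.089 -0.893 3.432
v 2.548 -1.59 2.662
v 2.744 -0.96 3.555
v 2.311 -1.798 2.861
v 2.507 -1.168 3.754
v 2.246 -2.091 3.082
v 2.442 -1.461 3.975
v 2.37 -2.39 3.266
v 2.566 -1.761 4.158
v 2.65 -2.616 3.363
v 2.846 -1.986 4.256
v 3.011 -2.707 3.348
v 3.207 -2.078 4.241
v 3.356 -2.64 3.225
v 3.552 -2.01 4.118
v 3.593 -2.432 3.026
v 3.789 -1.802 3.919
f 2 1 4
f 2 4 3
f 4 1 5
f 4 5 3
f 5 1 6
f 5 6 3
f 6 1 7
f 6 7 3
f 7 1 8
f 7 8 3
f 8 1 9
f 8 9 3
f 9 1 10
f 9 10 3
f 10 1 11
f 10 11 3
f 11 1 12
f 11 12 3
f 12 1 13
f 12 13 3
f 13 1 14
f 13 14 3
f 14 1 15
f 14 15 3
f 15 1 2
f 15 2 3
f 17 19 16
f 20 17 16
f 16 19 18
f 18 20 16
f 17 23 19
f 21 17 20
f 21 23 17
f 19 23 18
f 22 20 18
f 18 23 22
f 22 21 20
f 23 21 22
f 24 61 40
f 61 35 64
f 40 64 29
f 61 64 40
f 24 40 36
f 40 29 41
f 36 41 25
f 40 41 36
f 24 36 45
f 36 25 46
f 45 46 31
f 36 46 45
f 24 45 57
f 45 31 60
f 57 60 34
f 45 60 57
f 24 57 61
f 57 34 65
f 61 65 35
f 57 65 61
f 25 41 52
f 41 29 55
f 52 55 33
f 41 55 52
f 29 64 42
f 64 35 63
f 42 63 28
f 64 63 42
f 35 65 62
f 65 34 58
f 62 58 26
f 65 58 62
f 34 60 59
f 60 31 47
f 59 47 30
f 60 47 59
f 31 46 51
f 46 25 48
f 51 48 32
f 46 48 51
f 27 53 39
f 53 33 54
f 39 54 28
f 53 54 39
f 27 39 37
f 39 28 38
f 37 38 26
f 39 38 37
f 27 37 44
f 37 26 43
f 44 43 30
f 37 43 44
f 27 44 49
f 44 30 50
f 49 50 32
f 44 50 49
f 27 49 53
f 49 32 56
f 53 56 33
f 49 56 53
f 28 54 42
f 54 33 55
f 42 55 29
f 54 55 42
f 26 38 62
f 38 28 63
f 62 63 35
f 38 63 62
f 30 43 59
f 43 26 58
f 59 58 34
f 43 58 59
f 32 50 51
f 50 30 47
f 51 47 31
f 50 47 51
f 33 56 52
f 56 32 48
f 52 48 25
f 56 48 52
f 67 66 69
f 67 69 68
f 69 66 70
f 69 70 68
f 70 66 71
f 70 71 68
f 71 66 72
f 71 72 68
f 72 66 73
f 72 73 68
f 73 66 74
f 73 74 68
f 74 66 75
f 74 75 68
f 75 66 76
f 75 76 68
f 76 66 77
f 76 77 68
f 77 66 78
f 77 78 68
f 78 66 79
f 78 79 68
f 79 66 80
f 79 80 68
f 80 66 81
f 80 81 68
f 81 66 82
f 81 82 68
f 82 66 83
f 82 83 68
f 83 66 67
f 83 67 68
f 85 84 88
f 85 88 86
f 86 88 89
f 86 89 87
f 88 84 90
f 88 90 89
f 89 90 91
f 89 91 87
f 90 84 92
f 90 92 91
f 91 92 93
f 91 93 87
f 92 84 94
f 92 94 93
f 93 94 95
f 93 95 87
f 94 84 96
f 94 96 95
f 95 96 97
f 95 97 87
f 96 84 98
f 96 98 97
f 97 98 99
f 97 99 87
f 98 84 100
f 98 100 99
f 99 100 101
f 99 101 87
f 100 84 102
f 100 102 101
f 101 102 103
f 101 103 87
f 102 84 104
f 102 104 103
f 103 104 105
f 103 105 87
f 104 84 106
f 104 106 105
f 105 106 107
f 105 107 87
f 106 84 108
f 106 108 107
f 107 108 109
f 107 109 87
f 108 84 85
f 108 85 109
f 109 85 86
f 109 86 87



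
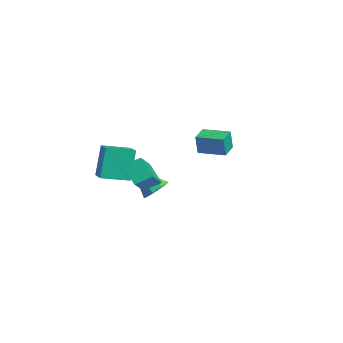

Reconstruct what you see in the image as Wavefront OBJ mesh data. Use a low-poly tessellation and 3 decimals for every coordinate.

v -0.749 2.233 -0.969
v -0.582 2.068 0.157
v -1.55 2.796 -0.767
v -1.384 2.63 0.359
v 0.104 3.43 -0.919
v 0.27 3.264 0.207
v -0.698 3.992 -0.717
v -0.531 3.827 0.409
v 2.788 -1.804 -0.475
v 4.185 -2.517 0.542
v 2.889 -0.962 -0.025
v 4.286 -1.675 0.993
v 3.634 -1.425 -1.373
v 5.031 -2.138 -0.355
v 3.735 -0.583 -0.922
v 5.132 -1.296 0.095
v 0.931 -0.235 -2.589
v 1.561 -0.042 -2.134
v 0.309 -1.265 -1.291
v 1.089 0.341 -2.056
v 0.525 0.387 -2.29
v 0.199 0.068 -2.699
v 0.302 -0.427 -3.044
v 0.774 -0.81 -3.122
v 1.337 -0.856 -2.887
v 1.663 -0.538 -2.478
v -2.485 -2.575 -2.747
v -2.919 -2.195 -0.905
v -2.428 -1.075 -3.042
v -2.862 -0.695 -1.201
v -1.258 -2.565 -2.459
v -1.692 -2.185 -0.618
v -1.201 -1.065 -2.755
v -1.635 -0.685 -0.913
f 2 4 1
f 5 2 1
f 1 4 3
f 3 5 1
f 2 8 4
f 6 2 5
f 6 8 2
f 4 8 3
f 7 5 3
f 3 8 7
f 7 6 5
f 8 6 7
f 10 12 9
f 13 10 9
f 9 12 11
f 11 13 9
f 10 16 12
f 14 10 13
f 14 16 10
f 12 16 11
f 15 13 11
f 11 16 15
f 15 14 13
f 16 14 15
f 18 17 20
f 18 20 19
f 20 17 21
f 20 21 19
f 21 17 22
f 21 22 19
f 22 17 23
f 22 23 19
f 23 17 24
f 23 24 19
f 24 17 25
f 24 25 19
f 25 17 26
f 25 26 19
f 26 17 18
f 26 18 19
f 28 30 27
f 31 28 27
f 27 30 29
f 29 31 27
f 28 34 30
f 32 28 31
f 32 34 28
f 30 34 29
f 33 31 29
f 29 34 33
f 33 32 31
f 34 32 33



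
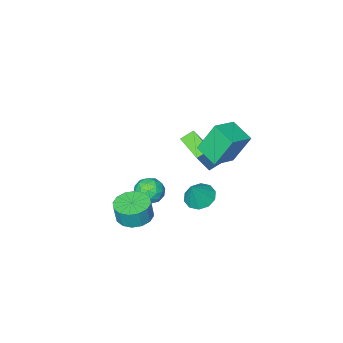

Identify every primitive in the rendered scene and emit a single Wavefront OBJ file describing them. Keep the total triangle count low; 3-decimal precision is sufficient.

v -2.129 -0.051 1.74
v -2.846 0.465 3.479
v -2.255 1.309 1.285
v -2.972 1.825 3.023
v -0.768 0.235 2.217
v -1.485 0.751 3.955
v -0.894 1.595 1.761
v -1.611 2.111 3.5
v -4.876 -4.83 -2.686
v -3.777 -4.442 -0.867
v -4.788 -3.132 -3.101
v -3.688 -2.744 -1.283
v -4.112 -4.976 -3.117
v -3.012 -4.588 -1.299
v -4.023 -3.278 -3.533
v -2.924 -2.89 -1.714
v -0.395 -2.966 -3.555
v 0.21 -3.274 -4.136
v -1.13 -4.206 -3.664
v -0.525 -4.514 -4.245
v -0.303 -4.4 -3.387
v 0.152 -3.633 -3.32
v -1.072 -3.847 -4.48
v -0.617 -3.08 -4.413
v -0.208 -3.818 -4.708
v 0.267 -4.159 -4.032
v -1.187 -3.321 -3.768
v -0.712 -3.662 -3.092
v -0.028 -3.011 -3.836
v -0.892 -4.469 -3.964
v -0.762 -4.402 -3.46
v -0.406 -4.583 -3.802
v -0.062 -3.222 -3.356
v 0.294 -3.403 -3.697
v -0.008 -4.065 -3.258
v -1.214 -4.077 -4.103
v -0.858 -4.258 -4.444
v -0.514 -2.897 -3.998
v -0.158 -3.078 -4.34
v -0.912 -3.415 -4.542
v 0.082 -3.512 -4.514
v -0.35 -4.241 -4.578
v -0.671 -3.849 -4.716
v -0.404 -3.398 -4.676
v 0.362 -3.712 -4.116
v -0.071 -4.441 -4.181
v 0.06 -4.374 -3.677
v 0.327 -3.924 -3.637
v 0.116 -4.032 -4.453
v -0.849 -3.039 -3.619
v -1.282 -3.768 -3.684
v -1.247 -3.556 -4.163
v -0.98 -3.106 -4.123
v -0.57 -3.239 -3.222
v -1.002 -3.968 -3.286
v -0.516 -4.082 -3.124
v -0.249 -3.631 -3.084
v -1.036 -3.448 -3.347
v 2.509 -0.545 -2.193
v 3.167 0.186 -2.307
v 3.349 0.196 -1.202
v 2.691 -0.535 -1.087
v 2.718 0.422 -2.235
v 2.899 0.432 -1.13
v 2.213 0.399 -2.152
v 2.394 0.409 -1.047
v 1.787 0.123 -2.08
v 1.969 0.133 -0.975
v 1.555 -0.332 -2.038
v 1.736 -0.322 -0.932
v 1.578 -0.844 -2.037
v 1.76 -0.834 -0.932
v 1.851 -1.276 -2.078
v 2.033 -1.266 -0.973
v 2.301 -1.512 -2.15
v 2.482 -1.502 -1.045
v 2.806 -1.489 -2.233
v 2.987 -1.479 -1.128
v 3.231 -1.213 -2.305
v 3.413 -1.203 -1.2
v 3.464 -0.758 -2.348
v 3.645 -0.748 -1.242
v 3.44 -0.246 -2.348
v 3.622 -0.236 -1.243
v -2.471 -1.923 -4.041
v -1.699 -1.775 -4.5
v -1.709 -1.677 -2.679
v -1.963 -1.282 -4.441
v -2.421 -1.034 -4.229
v -2.898 -1.125 -3.946
v -3.212 -1.521 -3.699
v -3.243 -2.07 -3.583
v -2.979 -2.563 -3.642
v -2.521 -2.812 -3.853
v -2.044 -2.72 -4.136
v -1.73 -2.324 -4.383
f 2 4 1
f 5 2 1
f 1 4 3
f 3 5 1
f 2 8 4
f 6 2 5
f 6 8 2
f 4 8 3
f 7 5 3
f 3 8 7
f 7 6 5
f 8 6 7
f 10 12 9
f 13 10 9
f 9 12 11
f 11 13 9
f 10 16 12
f 14 10 13
f 14 16 10
f 12 16 11
f 15 13 11
f 11 16 15
f 15 14 13
f 16 14 15
f 17 54 33
f 54 28 57
f 33 57 22
f 54 57 33
f 17 33 29
f 33 22 34
f 29 34 18
f 33 34 29
f 17 29 38
f 29 18 39
f 38 39 24
f 29 39 38
f 17 38 50
f 38 24 53
f 50 53 27
f 38 53 50
f 17 50 54
f 50 27 58
f 54 58 28
f 50 58 54
f 18 34 45
f 34 22 48
f 45 48 26
f 34 48 45
f 22 57 35
f 57 28 56
f 35 56 21
f 57 56 35
f 28 58 55
f 58 27 51
f 55 51 19
f 58 51 55
f 27 53 52
f 53 24 40
f 52 40 23
f 53 40 52
f 24 39 44
f 39 18 41
f 44 41 25
f 39 41 44
f 20 46 32
f 46 26 47
f 32 47 21
f 46 47 32
f 20 32 30
f 32 21 31
f 30 31 19
f 32 31 30
f 20 30 37
f 30 19 36
f 37 36 23
f 30 36 37
f 20 37 42
f 37 23 43
f 42 43 25
f 37 43 42
f 20 42 46
f 42 25 49
f 46 49 26
f 42 49 46
f 21 47 35
f 47 26 48
f 35 48 22
f 47 48 35
f 19 31 55
f 31 21 56
f 55 56 28
f 31 56 55
f 23 36 52
f 36 19 51
f 52 51 27
f 36 51 52
f 25 43 44
f 43 23 40
f 44 40 24
f 43 40 44
f 26 49 45
f 49 25 41
f 45 41 18
f 49 41 45
f 60 59 63
f 60 63 61
f 61 63 64
f 61 64 62
f 63 59 65
f 63 65 64
f 64 65 66
f 64 66 62
f 65 59 67
f 65 67 66
f 66 67 68
f 66 68 62
f 67 59 69
f 67 69 68
f 68 69 70
f 68 70 62
f 69 59 71
f 69 71 70
f 70 71 72
f 70 72 62
f 71 59 73
f 71 73 72
f 72 73 74
f 72 74 62
f 73 59 75
f 73 75 74
f 74 75 76
f 74 76 62
f 75 59 77
f 75 77 76
f 76 77 78
f 76 78 62
f 77 59 79
f 77 79 78
f 78 79 80
f 78 80 62
f 79 59 81
f 79 81 80
f 80 81 82
f 80 82 62
f 81 59 83
f 81 83 82
f 82 83 84
f 82 84 62
f 83 59 60
f 83 60 84
f 84 60 61
f 84 61 62
f 86 85 88
f 86 88 87
f 88 85 89
f 88 89 87
f 89 85 90
f 89 90 87
f 90 85 91
f 90 91 87
f 91 85 92
f 91 92 87
f 92 85 93
f 92 93 87
f 93 85 94
f 93 94 87
f 94 85 95
f 94 95 87
f 95 85 96
f 95 96 87
f 96 85 86
f 96 86 87



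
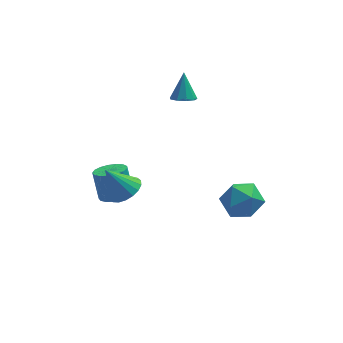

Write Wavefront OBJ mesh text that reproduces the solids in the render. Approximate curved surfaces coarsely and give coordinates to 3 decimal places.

v 0.402 2.24 3.071
v 0.945 1.801 3.283
v 0.518 3.08 4.509
v 1.129 2.195 3.038
v 0.974 2.61 2.808
v 0.55 2.852 2.701
v 0.057 2.808 2.767
v -0.275 2.498 2.975
v -0.29 2.067 3.228
v 0.018 1.718 3.407
v 0.506 1.612 3.428
v -3.1 -3.052 0.745
v -2.287 -2.818 1.221
v -4.06 -2.828 2.275
v -2.428 -2.436 1.077
v -2.701 -2.176 0.868
v -3.053 -2.089 0.634
v -3.415 -2.193 0.422
v -3.714 -2.467 0.274
v -3.891 -2.857 0.22
v -3.912 -3.285 0.269
v -3.772 -3.667 0.413
v -3.498 -3.927 0.623
v -3.146 -4.014 0.857
v -2.784 -3.91 1.069
v -2.485 -3.636 1.216
v -2.308 -3.246 1.271
v 1.616 -3.324 -0.204
v 2.37 -2.875 -1.067
v 3.15 -4.265 0.647
v 3.904 -3.816 -0.216
v 3.409 -3.062 0.621
v 2.461 -2.481 0.095
v 3.059 -4.659 -0.515
v 2.111 -4.078 -1.041
v 3.262 -3.7 -1.259
v 3.478 -2.714 -0.557
v 2.042 -4.426 0.137
v 2.258 -3.44 0.839
v -3.31 0.988 -3.736
v -2.558 1.554 -3.864
v -2.818 2.258 -2.272
v -3.57 1.692 -2.144
v -2.906 1.796 -4.028
v -3.165 2.501 -2.436
v -3.346 1.853 -4.125
v -3.606 2.558 -2.533
v -3.778 1.712 -4.133
v -4.038 2.417 -2.541
v -4.103 1.405 -4.05
v -4.363 2.11 -2.459
v -4.247 1.003 -3.895
v -4.506 1.707 -2.304
v -4.175 0.596 -3.704
v -4.435 1.301 -2.112
v -3.906 0.28 -3.52
v -4.165 0.985 -1.928
v -3.5 0.125 -3.385
v -3.76 0.83 -1.793
v -3.05 0.168 -3.331
v -3.31 0.873 -1.739
v -2.661 0.399 -3.369
v -2.92 1.104 -1.778
v -2.419 0.765 -3.492
v -2.679 1.47 -1.9
v -2.382 1.181 -3.67
v -2.642 1.886 -2.079
f 2 1 4
f 2 4 3
f 4 1 5
f 4 5 3
f 5 1 6
f 5 6 3
f 6 1 7
f 6 7 3
f 7 1 8
f 7 8 3
f 8 1 9
f 8 9 3
f 9 1 10
f 9 10 3
f 10 1 11
f 10 11 3
f 11 1 2
f 11 2 3
f 13 12 15
f 13 15 14
f 15 12 16
f 15 16 14
f 16 12 17
f 16 17 14
f 17 12 18
f 17 18 14
f 18 12 19
f 18 19 14
f 19 12 20
f 19 20 14
f 20 12 21
f 20 21 14
f 21 12 22
f 21 22 14
f 22 12 23
f 22 23 14
f 23 12 24
f 23 24 14
f 24 12 25
f 24 25 14
f 25 12 26
f 25 26 14
f 26 12 27
f 26 27 14
f 27 12 13
f 27 13 14
f 28 39 33
f 28 33 29
f 28 29 35
f 28 35 38
f 28 38 39
f 29 33 37
f 33 39 32
f 39 38 30
f 38 35 34
f 35 29 36
f 31 37 32
f 31 32 30
f 31 30 34
f 31 34 36
f 31 36 37
f 32 37 33
f 30 32 39
f 34 30 38
f 36 34 35
f 37 36 29
f 41 40 44
f 41 44 42
f 42 44 45
f 42 45 43
f 44 40 46
f 44 46 45
f 45 46 47
f 45 47 43
f 46 40 48
f 46 48 47
f 47 48 49
f 47 49 43
f 48 40 50
f 48 50 49
f 49 50 51
f 49 51 43
f 50 40 52
f 50 52 51
f 51 52 53
f 51 53 43
f 52 40 54
f 52 54 53
f 53 54 55
f 53 55 43
f 54 40 56
f 54 56 55
f 55 56 57
f 55 57 43
f 56 40 58
f 56 58 57
f 57 58 59
f 57 59 43
f 58 40 60
f 58 60 59
f 59 60 61
f 59 61 43
f 60 40 62
f 60 62 61
f 61 62 63
f 61 63 43
f 62 40 64
f 62 64 63
f 63 64 65
f 63 65 43
f 64 40 66
f 64 66 65
f 65 66 67
f 65 67 43
f 66 40 41
f 66 41 67
f 67 41 42
f 67 42 43



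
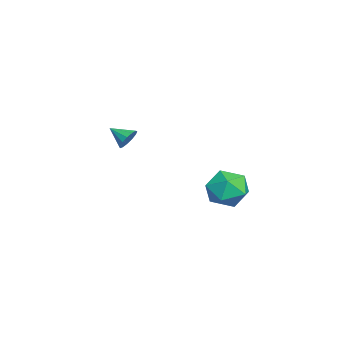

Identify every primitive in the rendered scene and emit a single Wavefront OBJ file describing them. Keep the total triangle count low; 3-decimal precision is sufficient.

v 3.462 2.85 2.231
v 4.369 2.913 1.434
v 2.871 1.167 1.426
v 3.778 1.23 0.629
v 4.013 1.023 1.797
v 4.378 2.063 2.294
v 2.862 2.017 0.566
v 3.227 3.057 1.063
v 3.998 2.398 0.405
v 4.709 1.784 1.165
v 2.531 2.296 1.695
v 3.242 1.682 2.455
v -2.845 -3.135 1.755
v -2.257 -3.153 2.153
v -3.275 -4.125 2.345
v -2.519 -2.922 2.349
v -2.885 -2.759 2.356
v -3.237 -2.716 2.172
v -3.465 -2.805 1.856
v -3.496 -3 1.507
v -3.32 -3.237 1.238
v -2.994 -3.442 1.132
v -2.619 -3.55 1.224
v -2.317 -3.526 1.485
v -2.182 -3.378 1.831
f 1 12 6
f 1 6 2
f 1 2 8
f 1 8 11
f 1 11 12
f 2 6 10
f 6 12 5
f 12 11 3
f 11 8 7
f 8 2 9
f 4 10 5
f 4 5 3
f 4 3 7
f 4 7 9
f 4 9 10
f 5 10 6
f 3 5 12
f 7 3 11
f 9 7 8
f 10 9 2
f 14 13 16
f 14 16 15
f 16 13 17
f 16 17 15
f 17 13 18
f 17 18 15
f 18 13 19
f 18 19 15
f 19 13 20
f 19 20 15
f 20 13 21
f 20 21 15
f 21 13 22
f 21 22 15
f 22 13 23
f 22 23 15
f 23 13 24
f 23 24 15
f 24 13 25
f 24 25 15
f 25 13 14
f 25 14 15



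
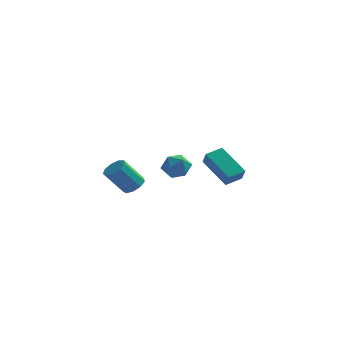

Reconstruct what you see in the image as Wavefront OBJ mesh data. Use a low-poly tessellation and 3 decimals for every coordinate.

v 0.403 -2.641 1.504
v 0.957 -2.73 1.851
v 0.092 -3.168 3.123
v -0.463 -3.079 2.776
v 0.812 -2.305 1.898
v -0.054 -2.743 3.17
v 0.475 -2.037 1.761
v -0.39 -2.476 3.033
v 0.105 -2.052 1.504
v -0.761 -2.49 2.776
v -0.127 -2.342 1.246
v -0.992 -2.781 2.519
v -0.11 -2.772 1.11
v -0.976 -3.21 2.382
v 0.146 -3.141 1.157
v -0.719 -3.579 2.43
v 0.523 -3.275 1.367
v -0.343 -3.713 2.639
v 0.843 -3.113 1.641
v -0.022 -3.551 2.913
v 3.94 2.059 0.032
v 4.206 1.548 0.762
v 2.559 2.994 1.189
v 2.825 2.483 1.919
v 4.635 2.777 0.281
v 4.901 2.266 1.011
v 3.254 3.712 1.438
v 3.52 3.201 2.168
v 2.045 -4.011 3.312
v 2.362 -3.471 2.832
v 3.138 -4.069 3.968
v 3.455 -3.529 3.488
v 2.881 -3.324 3.988
v 2.205 -3.288 3.583
v 3.295 -4.252 3.217
v 2.619 -4.216 2.812
v 3.134 -3.62 2.774
v 2.878 -3.046 3.25
v 2.622 -4.494 3.55
v 2.366 -3.92 4.026
f 2 1 5
f 2 5 3
f 3 5 6
f 3 6 4
f 5 1 7
f 5 7 6
f 6 7 8
f 6 8 4
f 7 1 9
f 7 9 8
f 8 9 10
f 8 10 4
f 9 1 11
f 9 11 10
f 10 11 12
f 10 12 4
f 11 1 13
f 11 13 12
f 12 13 14
f 12 14 4
f 13 1 15
f 13 15 14
f 14 15 16
f 14 16 4
f 15 1 17
f 15 17 16
f 16 17 18
f 16 18 4
f 17 1 19
f 17 19 18
f 18 19 20
f 18 20 4
f 19 1 2
f 19 2 20
f 20 2 3
f 20 3 4
f 22 24 21
f 25 22 21
f 21 24 23
f 23 25 21
f 22 28 24
f 26 22 25
f 26 28 22
f 24 28 23
f 27 25 23
f 23 28 27
f 27 26 25
f 28 26 27
f 29 40 34
f 29 34 30
f 29 30 36
f 29 36 39
f 29 39 40
f 30 34 38
f 34 40 33
f 40 39 31
f 39 36 35
f 36 30 37
f 32 38 33
f 32 33 31
f 32 31 35
f 32 35 37
f 32 37 38
f 33 38 34
f 31 33 40
f 35 31 39
f 37 35 36
f 38 37 30



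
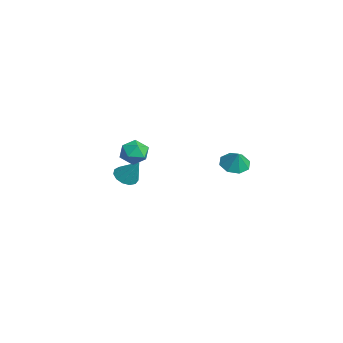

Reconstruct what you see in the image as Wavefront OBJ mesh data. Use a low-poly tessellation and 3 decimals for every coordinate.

v -0.952 -0.226 0.568
v -0.308 -0.499 1.055
v -1.792 -1.141 1.165
v -1.148 -1.414 1.652
v -1.475 -0.637 1.775
v -0.956 -0.072 1.406
v -1.144 -1.568 0.814
v -0.625 -1.003 0.445
v -0.427 -1.329 1.207
v -0.632 -0.754 1.8
v -1.468 -0.886 0.42
v -1.673 -0.311 1.013
v -3.83 -0.516 -2.125
v -3.164 -0.505 -2.47
v -3.17 0.036 -0.835
v -3.341 -0.128 -2.541
v -3.673 0.126 -2.48
v -4.055 0.176 -2.306
v -4.365 0.006 -2.075
v -4.506 -0.329 -1.859
v -4.431 -0.724 -1.728
v -4.166 -1.053 -1.723
v -3.794 -1.211 -1.845
v -3.433 -1.149 -2.056
v -3.198 -0.886 -2.289
v 3.353 3.092 1.955
v 3.849 3.66 1.69
v 3.807 3.108 2.845
v 3.342 3.891 1.945
v 2.842 3.654 2.205
v 2.64 3.087 2.319
v 2.856 2.523 2.219
v 3.363 2.292 1.965
v 3.863 2.529 1.704
v 4.065 3.096 1.591
f 1 12 6
f 1 6 2
f 1 2 8
f 1 8 11
f 1 11 12
f 2 6 10
f 6 12 5
f 12 11 3
f 11 8 7
f 8 2 9
f 4 10 5
f 4 5 3
f 4 3 7
f 4 7 9
f 4 9 10
f 5 10 6
f 3 5 12
f 7 3 11
f 9 7 8
f 10 9 2
f 14 13 16
f 14 16 15
f 16 13 17
f 16 17 15
f 17 13 18
f 17 18 15
f 18 13 19
f 18 19 15
f 19 13 20
f 19 20 15
f 20 13 21
f 20 21 15
f 21 13 22
f 21 22 15
f 22 13 23
f 22 23 15
f 23 13 24
f 23 24 15
f 24 13 25
f 24 25 15
f 25 13 14
f 25 14 15
f 27 26 29
f 27 29 28
f 29 26 30
f 29 30 28
f 30 26 31
f 30 31 28
f 31 26 32
f 31 32 28
f 32 26 33
f 32 33 28
f 33 26 34
f 33 34 28
f 34 26 35
f 34 35 28
f 35 26 27
f 35 27 28



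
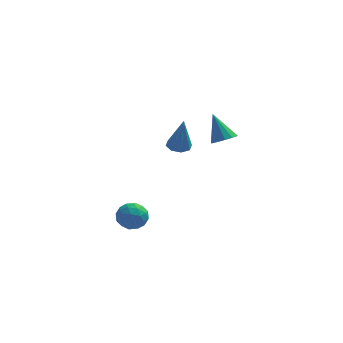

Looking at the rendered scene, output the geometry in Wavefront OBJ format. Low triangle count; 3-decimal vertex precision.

v 2.937 -1.418 1.105
v 3.508 -1.193 1.247
v 2.383 -0.802 2.355
v 3.347 -0.943 1.052
v 3.056 -0.844 0.875
v 2.727 -0.927 0.77
v 2.465 -1.166 0.772
v 2.352 -1.485 0.879
v 2.425 -1.783 1.058
v 2.66 -1.965 1.252
v 2.983 -1.973 1.399
v 3.291 -1.806 1.453
v 3.487 -1.515 1.396
v -1.427 -2.374 -3.462
v -0.948 -2.193 -2.876
v -1.112 -3.587 -3.344
v -0.633 -3.406 -2.758
v -1.403 -3.347 -2.664
v -1.598 -2.597 -2.737
v -0.462 -3.183 -3.483
v -0.657 -2.433 -3.556
v -0.352 -2.692 -2.889
v -0.934 -2.794 -2.383
v -1.126 -2.986 -3.837
v -1.708 -3.088 -3.331
v -1.215 -2.177 -3.18
v -0.845 -3.603 -3.04
v -1.297 -3.569 -2.985
v -1.016 -3.462 -2.64
v -1.597 -2.415 -3.098
v -1.316 -2.308 -2.753
v -1.583 -2.987 -2.628
v -0.744 -3.472 -3.467
v -0.463 -3.365 -3.122
v -1.044 -2.318 -3.58
v -0.763 -2.211 -3.235
v -0.477 -2.793 -3.592
v -0.584 -2.364 -2.843
v -0.398 -3.077 -2.773
v -0.298 -2.946 -3.199
v -0.412 -2.505 -3.243
v -0.926 -2.424 -2.545
v -0.74 -3.137 -2.475
v -1.193 -3.102 -2.42
v -1.307 -2.661 -2.463
v -0.575 -2.717 -2.553
v -1.32 -2.643 -3.745
v -1.134 -3.356 -3.675
v -0.753 -3.119 -3.757
v -0.867 -2.678 -3.8
v -1.662 -2.703 -3.447
v -1.476 -3.416 -3.377
v -1.648 -3.275 -2.977
v -1.762 -2.834 -3.021
v -1.485 -3.063 -3.667
v 1.063 -3.435 1.814
v 1.548 -3.709 1.693
v 1.297 -3.765 3.506
v 1.611 -3.284 1.768
v 1.353 -2.947 1.869
v 0.925 -2.896 1.938
v 0.578 -3.161 1.934
v 0.515 -3.586 1.86
v 0.773 -3.923 1.759
v 1.201 -3.974 1.69
f 2 1 4
f 2 4 3
f 4 1 5
f 4 5 3
f 5 1 6
f 5 6 3
f 6 1 7
f 6 7 3
f 7 1 8
f 7 8 3
f 8 1 9
f 8 9 3
f 9 1 10
f 9 10 3
f 10 1 11
f 10 11 3
f 11 1 12
f 11 12 3
f 12 1 13
f 12 13 3
f 13 1 2
f 13 2 3
f 14 51 30
f 51 25 54
f 30 54 19
f 51 54 30
f 14 30 26
f 30 19 31
f 26 31 15
f 30 31 26
f 14 26 35
f 26 15 36
f 35 36 21
f 26 36 35
f 14 35 47
f 35 21 50
f 47 50 24
f 35 50 47
f 14 47 51
f 47 24 55
f 51 55 25
f 47 55 51
f 15 31 42
f 31 19 45
f 42 45 23
f 31 45 42
f 19 54 32
f 54 25 53
f 32 53 18
f 54 53 32
f 25 55 52
f 55 24 48
f 52 48 16
f 55 48 52
f 24 50 49
f 50 21 37
f 49 37 20
f 50 37 49
f 21 36 41
f 36 15 38
f 41 38 22
f 36 38 41
f 17 43 29
f 43 23 44
f 29 44 18
f 43 44 29
f 17 29 27
f 29 18 28
f 27 28 16
f 29 28 27
f 17 27 34
f 27 16 33
f 34 33 20
f 27 33 34
f 17 34 39
f 34 20 40
f 39 40 22
f 34 40 39
f 17 39 43
f 39 22 46
f 43 46 23
f 39 46 43
f 18 44 32
f 44 23 45
f 32 45 19
f 44 45 32
f 16 28 52
f 28 18 53
f 52 53 25
f 28 53 52
f 20 33 49
f 33 16 48
f 49 48 24
f 33 48 49
f 22 40 41
f 40 20 37
f 41 37 21
f 40 37 41
f 23 46 42
f 46 22 38
f 42 38 15
f 46 38 42
f 57 56 59
f 57 59 58
f 59 56 60
f 59 60 58
f 60 56 61
f 60 61 58
f 61 56 62
f 61 62 58
f 62 56 63
f 62 63 58
f 63 56 64
f 63 64 58
f 64 56 65
f 64 65 58
f 65 56 57
f 65 57 58



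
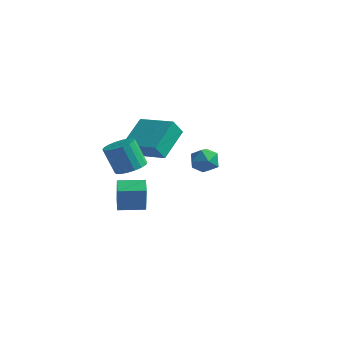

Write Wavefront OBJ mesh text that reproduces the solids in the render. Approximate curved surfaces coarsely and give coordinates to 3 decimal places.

v 3.417 -0.428 2.591
v 3.899 -0.286 1.997
v 3.421 -1.654 2.303
v 3.903 -1.512 1.709
v 4.156 -1.436 2.441
v 4.153 -0.679 2.619
v 3.167 -1.261 1.681
v 3.164 -0.504 1.859
v 3.744 -0.801 1.434
v 4.355 -0.91 1.904
v 2.965 -1.03 2.396
v 3.576 -1.139 2.866
v -3.338 3.389 -1.439
v -3.557 2.86 -0.559
v -3.444 5.172 -0.394
v -3.663 4.644 0.486
v -1.277 3.256 -1.006
v -1.496 2.728 -0.126
v -1.383 5.04 0.039
v -1.602 4.511 0.919
v -2.365 0.687 -3.812
v -2.034 0.259 -2.179
v -2.869 1.365 -3.532
v -2.538 0.937 -1.899
v -1.242 1.523 -3.821
v -0.911 1.095 -2.188
v -1.746 2.201 -3.541
v -1.415 1.773 -1.908
v -2.158 1.607 -1.202
v -1.561 1.052 -0.959
v -2.226 0.979 0.505
v -2.822 1.533 0.262
v -1.406 1.386 -0.872
v -2.071 1.313 0.592
v -1.4 1.764 -0.85
v -2.065 1.69 0.614
v -1.544 2.11 -0.898
v -2.209 2.037 0.566
v -1.809 2.357 -1.007
v -2.474 2.284 0.458
v -2.144 2.455 -1.153
v -2.809 2.382 0.311
v -2.481 2.385 -1.31
v -3.146 2.312 0.154
v -2.754 2.161 -1.445
v -3.419 2.088 0.019
v -2.909 1.827 -1.532
v -3.574 1.754 -0.068
v -2.915 1.45 -1.554
v -3.58 1.376 -0.09
v -2.771 1.103 -1.506
v -3.436 1.03 -0.042
v -2.506 0.856 -1.398
v -3.171 0.783 0.067
v -2.171 0.758 -1.251
v -2.836 0.685 0.213
v -1.834 0.828 -1.094
v -2.499 0.755 0.37
f 1 12 6
f 1 6 2
f 1 2 8
f 1 8 11
f 1 11 12
f 2 6 10
f 6 12 5
f 12 11 3
f 11 8 7
f 8 2 9
f 4 10 5
f 4 5 3
f 4 3 7
f 4 7 9
f 4 9 10
f 5 10 6
f 3 5 12
f 7 3 11
f 9 7 8
f 10 9 2
f 14 16 13
f 17 14 13
f 13 16 15
f 15 17 13
f 14 20 16
f 18 14 17
f 18 20 14
f 16 20 15
f 19 17 15
f 15 20 19
f 19 18 17
f 20 18 19
f 22 24 21
f 25 22 21
f 21 24 23
f 23 25 21
f 22 28 24
f 26 22 25
f 26 28 22
f 24 28 23
f 27 25 23
f 23 28 27
f 27 26 25
f 28 26 27
f 30 29 33
f 30 33 31
f 31 33 34
f 31 34 32
f 33 29 35
f 33 35 34
f 34 35 36
f 34 36 32
f 35 29 37
f 35 37 36
f 36 37 38
f 36 38 32
f 37 29 39
f 37 39 38
f 38 39 40
f 38 40 32
f 39 29 41
f 39 41 40
f 40 41 42
f 40 42 32
f 41 29 43
f 41 43 42
f 42 43 44
f 42 44 32
f 43 29 45
f 43 45 44
f 44 45 46
f 44 46 32
f 45 29 47
f 45 47 46
f 46 47 48
f 46 48 32
f 47 29 49
f 47 49 48
f 48 49 50
f 48 50 32
f 49 29 51
f 49 51 50
f 50 51 52
f 50 52 32
f 51 29 53
f 51 53 52
f 52 53 54
f 52 54 32
f 53 29 55
f 53 55 54
f 54 55 56
f 54 56 32
f 55 29 57
f 55 57 56
f 56 57 58
f 56 58 32
f 57 29 30
f 57 30 58
f 58 30 31
f 58 31 32



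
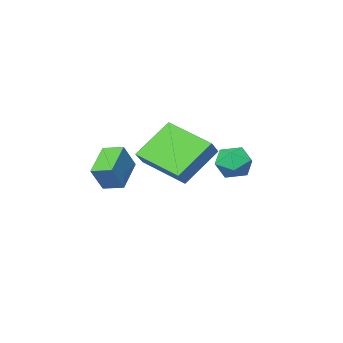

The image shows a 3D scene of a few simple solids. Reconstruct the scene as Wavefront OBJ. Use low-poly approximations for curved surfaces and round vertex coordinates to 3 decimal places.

v -4.548 -2.243 3.592
v -4.009 -1.899 4.182
v -5.082 -0.341 2.974
v -4.542 0.003 3.564
v -3.118 -2.263 2.296
v -2.578 -1.919 2.886
v -3.651 -0.361 1.678
v -3.112 -0.017 2.268
v -3.595 3.518 3.963
v -2.927 3.47 3.611
v -3.753 2.31 3.829
v -3.085 2.262 3.477
v -3.112 2.421 4.216
v -3.014 3.167 4.299
v -3.666 2.613 3.141
v -3.568 3.359 3.224
v -2.971 2.91 3.102
v -2.628 2.792 3.767
v -4.052 2.988 3.673
v -3.709 2.87 4.338
v -0.62 -1.025 1.889
v -1.625 -1.804 2.566
v -1.046 -0.332 2.054
v -2.05 -1.111 2.731
v -0.05 -0.909 2.869
v -1.054 -1.688 3.546
v -0.475 -0.216 3.034
v -1.48 -0.995 3.711
f 2 4 1
f 5 2 1
f 1 4 3
f 3 5 1
f 2 8 4
f 6 2 5
f 6 8 2
f 4 8 3
f 7 5 3
f 3 8 7
f 7 6 5
f 8 6 7
f 9 20 14
f 9 14 10
f 9 10 16
f 9 16 19
f 9 19 20
f 10 14 18
f 14 20 13
f 20 19 11
f 19 16 15
f 16 10 17
f 12 18 13
f 12 13 11
f 12 11 15
f 12 15 17
f 12 17 18
f 13 18 14
f 11 13 20
f 15 11 19
f 17 15 16
f 18 17 10
f 22 24 21
f 25 22 21
f 21 24 23
f 23 25 21
f 22 28 24
f 26 22 25
f 26 28 22
f 24 28 23
f 27 25 23
f 23 28 27
f 27 26 25
f 28 26 27



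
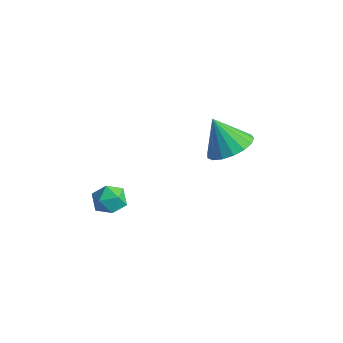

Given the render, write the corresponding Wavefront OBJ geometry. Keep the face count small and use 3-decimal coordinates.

v -3.128 -1.972 1.273
v -2.609 -1.816 0.744
v -2.531 -3.004 1.556
v -2.012 -2.848 1.027
v -2.054 -2.423 1.652
v -2.424 -1.786 1.478
v -2.716 -3.034 0.822
v -3.086 -2.397 0.648
v -2.355 -2.473 0.466
v -1.946 -2.095 0.979
v -3.194 -2.725 1.321
v -2.785 -2.347 1.834
v -0.64 2.441 2.163
v -0.052 3.166 2.598
v -1.5 2.339 3.497
v -0.415 3.422 2.384
v -0.829 3.453 2.119
v -1.201 3.252 1.864
v -1.443 2.865 1.678
v -1.502 2.382 1.603
v -1.364 1.912 1.656
v -1.059 1.563 1.826
v -0.659 1.415 2.072
v -0.254 1.503 2.34
v 0.062 1.805 2.567
v 0.218 2.253 2.702
v 0.176 2.744 2.713
f 1 12 6
f 1 6 2
f 1 2 8
f 1 8 11
f 1 11 12
f 2 6 10
f 6 12 5
f 12 11 3
f 11 8 7
f 8 2 9
f 4 10 5
f 4 5 3
f 4 3 7
f 4 7 9
f 4 9 10
f 5 10 6
f 3 5 12
f 7 3 11
f 9 7 8
f 10 9 2
f 14 13 16
f 14 16 15
f 16 13 17
f 16 17 15
f 17 13 18
f 17 18 15
f 18 13 19
f 18 19 15
f 19 13 20
f 19 20 15
f 20 13 21
f 20 21 15
f 21 13 22
f 21 22 15
f 22 13 23
f 22 23 15
f 23 13 24
f 23 24 15
f 24 13 25
f 24 25 15
f 25 13 26
f 25 26 15
f 26 13 27
f 26 27 15
f 27 13 14
f 27 14 15



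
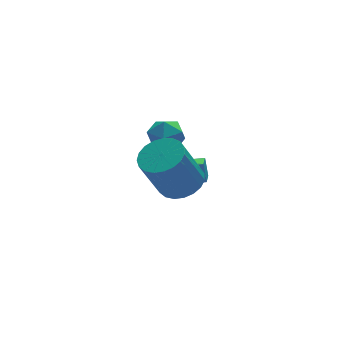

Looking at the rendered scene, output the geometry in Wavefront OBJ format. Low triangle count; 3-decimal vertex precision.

v 1.128 -1.61 1.656
v 1.817 -2.228 1.947
v 0.921 -2.327 3.855
v 0.232 -1.71 3.564
v 1.979 -1.871 2.042
v 1.083 -1.97 3.95
v 1.994 -1.469 2.07
v 1.098 -1.568 3.978
v 1.859 -1.091 2.026
v 0.963 -1.19 3.934
v 1.598 -0.803 1.919
v 0.702 -0.903 3.826
v 1.255 -0.655 1.766
v 0.36 -0.754 3.673
v 0.891 -0.672 1.594
v -0.005 -0.771 3.501
v 0.567 -0.851 1.432
v -0.328 -0.95 3.34
v 0.341 -1.161 1.31
v -0.555 -1.261 3.218
v 0.25 -1.55 1.247
v -0.645 -1.649 3.155
v 0.312 -1.948 1.255
v -0.584 -2.047 3.163
v 0.514 -2.288 1.333
v -0.382 -2.387 3.241
v 0.823 -2.511 1.466
v -0.073 -2.61 3.374
v 1.184 -2.579 1.632
v 0.288 -2.678 3.54
v 1.536 -2.478 1.802
v 0.64 -2.577 3.71
v 4.015 2.077 -2.112
v 4.029 2.423 -1.227
v 2.861 2.661 -2.321
v 2.876 3.007 -1.437
v 4.464 2.853 -2.423
v 4.479 3.199 -1.539
v 3.311 3.437 -2.633
v 3.325 3.783 -1.748
v 0.779 0.802 2.965
v 1.065 1.167 2.238
v 1.975 0.093 3.082
v 2.261 0.458 2.355
v 2.164 0.935 3.067
v 1.425 1.373 2.995
v 1.615 -0.113 2.325
v 0.876 0.325 2.253
v 1.583 0.601 1.843
v 1.921 1.248 2.301
v 1.119 0.012 3.019
v 1.457 0.659 3.477
f 2 1 5
f 2 5 3
f 3 5 6
f 3 6 4
f 5 1 7
f 5 7 6
f 6 7 8
f 6 8 4
f 7 1 9
f 7 9 8
f 8 9 10
f 8 10 4
f 9 1 11
f 9 11 10
f 10 11 12
f 10 12 4
f 11 1 13
f 11 13 12
f 12 13 14
f 12 14 4
f 13 1 15
f 13 15 14
f 14 15 16
f 14 16 4
f 15 1 17
f 15 17 16
f 16 17 18
f 16 18 4
f 17 1 19
f 17 19 18
f 18 19 20
f 18 20 4
f 19 1 21
f 19 21 20
f 20 21 22
f 20 22 4
f 21 1 23
f 21 23 22
f 22 23 24
f 22 24 4
f 23 1 25
f 23 25 24
f 24 25 26
f 24 26 4
f 25 1 27
f 25 27 26
f 26 27 28
f 26 28 4
f 27 1 29
f 27 29 28
f 28 29 30
f 28 30 4
f 29 1 31
f 29 31 30
f 30 31 32
f 30 32 4
f 31 1 2
f 31 2 32
f 32 2 3
f 32 3 4
f 34 36 33
f 37 34 33
f 33 36 35
f 35 37 33
f 34 40 36
f 38 34 37
f 38 40 34
f 36 40 35
f 39 37 35
f 35 40 39
f 39 38 37
f 40 38 39
f 41 52 46
f 41 46 42
f 41 42 48
f 41 48 51
f 41 51 52
f 42 46 50
f 46 52 45
f 52 51 43
f 51 48 47
f 48 42 49
f 44 50 45
f 44 45 43
f 44 43 47
f 44 47 49
f 44 49 50
f 45 50 46
f 43 45 52
f 47 43 51
f 49 47 48
f 50 49 42



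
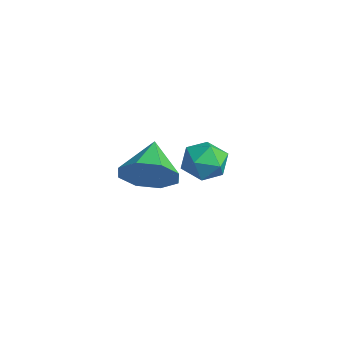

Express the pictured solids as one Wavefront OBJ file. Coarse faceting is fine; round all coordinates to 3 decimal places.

v 1.509 1.888 1.003
v 2.254 1.712 0.862
v 1.446 0.948 1.838
v 2.191 0.772 1.697
v 2.01 1.433 2.065
v 2.049 2.014 1.549
v 1.651 0.646 1.151
v 1.69 1.227 0.635
v 2.342 0.945 0.954
v 2.563 1.432 1.519
v 1.137 1.228 1.181
v 1.358 1.715 1.746
v 4.38 -1.936 3.561
v 4.893 -1.826 4.267
v 3.46 -1.224 4.119
v 4.985 -1.345 3.805
v 4.722 -1.21 3.2
v 4.259 -1.5 2.806
v 3.867 -2.045 2.855
v 3.775 -2.526 3.317
v 4.038 -2.662 3.922
v 4.501 -2.372 4.316
f 1 12 6
f 1 6 2
f 1 2 8
f 1 8 11
f 1 11 12
f 2 6 10
f 6 12 5
f 12 11 3
f 11 8 7
f 8 2 9
f 4 10 5
f 4 5 3
f 4 3 7
f 4 7 9
f 4 9 10
f 5 10 6
f 3 5 12
f 7 3 11
f 9 7 8
f 10 9 2
f 14 13 16
f 14 16 15
f 16 13 17
f 16 17 15
f 17 13 18
f 17 18 15
f 18 13 19
f 18 19 15
f 19 13 20
f 19 20 15
f 20 13 21
f 20 21 15
f 21 13 22
f 21 22 15
f 22 13 14
f 22 14 15

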